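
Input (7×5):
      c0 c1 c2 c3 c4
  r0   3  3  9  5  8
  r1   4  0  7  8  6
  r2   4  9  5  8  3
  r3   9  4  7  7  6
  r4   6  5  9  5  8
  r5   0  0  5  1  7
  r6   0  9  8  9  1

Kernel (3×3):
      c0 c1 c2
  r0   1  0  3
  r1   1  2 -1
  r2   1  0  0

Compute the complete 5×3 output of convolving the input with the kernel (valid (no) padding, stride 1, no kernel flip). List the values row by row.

Output[0,0]: The receptive field on the input at this output position is [3 3 9 / 4 0 7 / 4 9 5]. Elementwise product with the kernel and sum: 3·1 + 9·3 + 4·1 + 0·2 + 7·-1 + 4·1.
Output[0,1]: The receptive field on the input at this output position is [3 9 5 / 0 7 8 / 9 5 8]. Elementwise product with the kernel and sum: 3·1 + 5·3 + 0·1 + 7·2 + 8·-1 + 9·1.

31 33 55
51 39 50
35 49 38
37 43 41
28 38 41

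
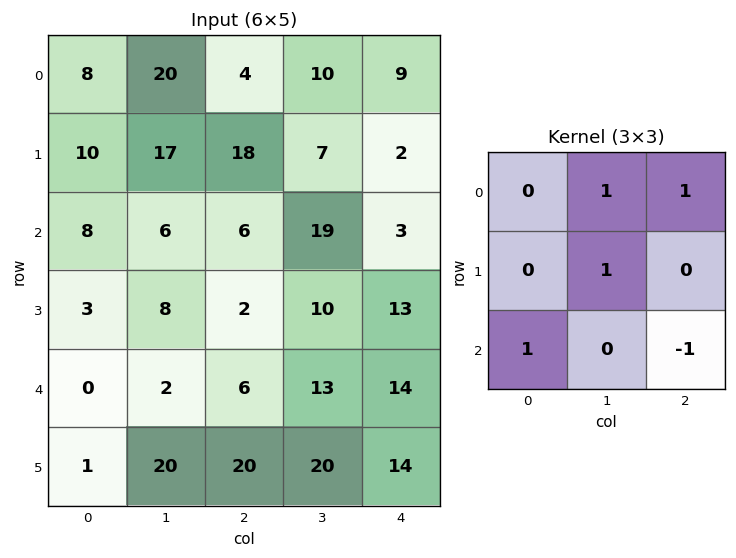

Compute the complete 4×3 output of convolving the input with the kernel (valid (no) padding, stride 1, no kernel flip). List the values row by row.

43 19 29
42 29 17
14 16 24
-7 18 42

Output[0,0]: The receptive field on the input at this output position is [8 20 4 / 10 17 18 / 8 6 6]. Elementwise product with the kernel and sum: 20·1 + 4·1 + 17·1 + 8·1 + 6·-1.
Output[0,1]: The receptive field on the input at this output position is [20 4 10 / 17 18 7 / 6 6 19]. Elementwise product with the kernel and sum: 4·1 + 10·1 + 18·1 + 6·1 + 19·-1.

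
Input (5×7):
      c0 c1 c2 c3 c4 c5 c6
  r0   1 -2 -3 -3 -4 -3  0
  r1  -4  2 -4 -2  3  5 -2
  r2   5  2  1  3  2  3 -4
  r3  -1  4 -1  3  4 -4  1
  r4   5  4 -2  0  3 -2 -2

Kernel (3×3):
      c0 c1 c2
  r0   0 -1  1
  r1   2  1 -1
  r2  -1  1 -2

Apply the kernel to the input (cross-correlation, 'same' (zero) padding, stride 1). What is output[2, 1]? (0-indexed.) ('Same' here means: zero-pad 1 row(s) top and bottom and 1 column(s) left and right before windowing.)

12

The receptive field on the zero-padded input at this output position is [-4 2 -4 / 5 2 1 / -1 4 -1]. Elementwise product with the kernel and sum: 2·-1 + -4·1 + 5·2 + 2·1 + 1·-1 + -1·-1 + 4·1 + -1·-2.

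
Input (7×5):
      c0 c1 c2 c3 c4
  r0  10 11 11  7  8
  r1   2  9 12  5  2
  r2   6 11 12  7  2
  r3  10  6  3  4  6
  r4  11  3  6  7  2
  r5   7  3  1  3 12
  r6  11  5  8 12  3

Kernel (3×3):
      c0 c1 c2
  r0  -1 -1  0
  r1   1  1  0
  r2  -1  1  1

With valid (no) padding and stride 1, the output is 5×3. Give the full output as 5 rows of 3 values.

7 7 -4
5 3 9
-3 -4 -9
-5 1 20
-2 10 -2

Output[0,0]: The receptive field on the input at this output position is [10 11 11 / 2 9 12 / 6 11 12]. Elementwise product with the kernel and sum: 10·-1 + 11·-1 + 2·1 + 9·1 + 6·-1 + 11·1 + 12·1.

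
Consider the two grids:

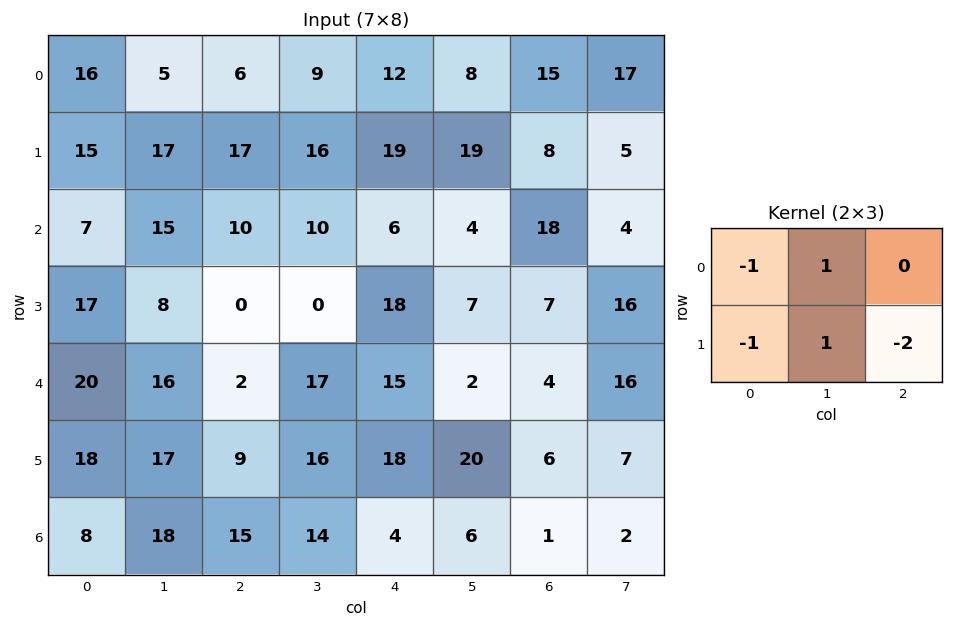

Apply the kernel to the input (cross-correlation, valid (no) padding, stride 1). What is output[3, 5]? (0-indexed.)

-30

The receptive field on the input at this output position is [7 7 16 / 2 4 16]. Elementwise product with the kernel and sum: 7·-1 + 7·1 + 2·-1 + 4·1 + 16·-2.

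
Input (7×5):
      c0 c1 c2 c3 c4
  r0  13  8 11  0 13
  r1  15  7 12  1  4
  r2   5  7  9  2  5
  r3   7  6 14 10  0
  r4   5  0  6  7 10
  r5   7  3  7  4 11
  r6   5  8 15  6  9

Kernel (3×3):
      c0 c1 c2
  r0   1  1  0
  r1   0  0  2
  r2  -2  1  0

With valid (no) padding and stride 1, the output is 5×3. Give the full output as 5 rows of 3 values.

Output[0,0]: The receptive field on the input at this output position is [13 8 11 / 15 7 12 / 5 7 9]. Elementwise product with the kernel and sum: 13·1 + 8·1 + 12·2 + 5·-2 + 7·1.

42 16 3
32 25 5
30 42 6
14 35 34
17 13 11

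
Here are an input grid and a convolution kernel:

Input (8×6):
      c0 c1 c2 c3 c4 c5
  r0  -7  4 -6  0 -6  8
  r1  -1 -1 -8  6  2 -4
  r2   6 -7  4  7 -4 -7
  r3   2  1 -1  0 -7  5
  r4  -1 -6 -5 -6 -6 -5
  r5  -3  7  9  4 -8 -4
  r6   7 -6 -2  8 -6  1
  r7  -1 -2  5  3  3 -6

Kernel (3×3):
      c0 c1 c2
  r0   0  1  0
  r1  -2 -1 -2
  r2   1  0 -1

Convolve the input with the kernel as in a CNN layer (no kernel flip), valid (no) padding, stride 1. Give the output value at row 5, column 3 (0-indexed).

-11

The receptive field on the input at this output position is [4 -8 -4 / 8 -6 1 / 3 3 -6]. Elementwise product with the kernel and sum: -8·1 + 8·-2 + -6·-1 + 1·-2 + 3·1 + -6·-1.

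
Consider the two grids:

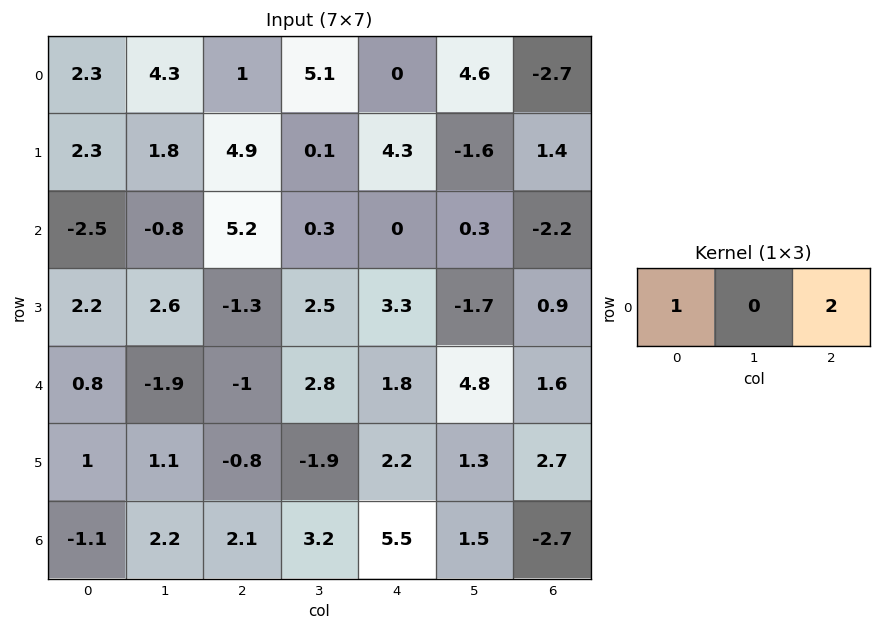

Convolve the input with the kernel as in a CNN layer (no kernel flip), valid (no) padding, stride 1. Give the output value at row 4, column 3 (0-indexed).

12.4

The receptive field on the input at this output position is [2.8 1.8 4.8]. Elementwise product with the kernel and sum: 2.8·1 + 4.8·2.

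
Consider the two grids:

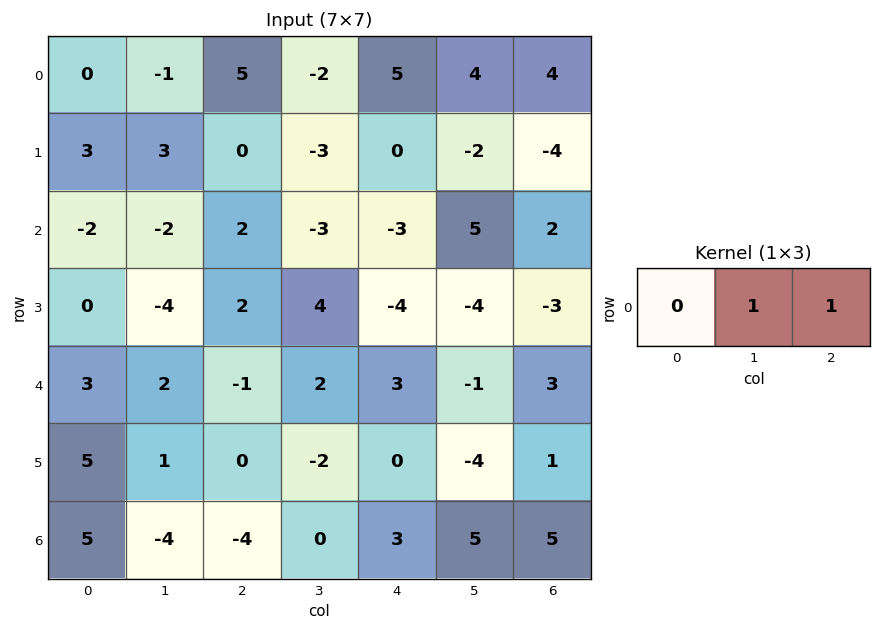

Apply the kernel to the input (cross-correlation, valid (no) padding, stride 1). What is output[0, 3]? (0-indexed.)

9

The receptive field on the input at this output position is [-2 5 4]. Elementwise product with the kernel and sum: 5·1 + 4·1.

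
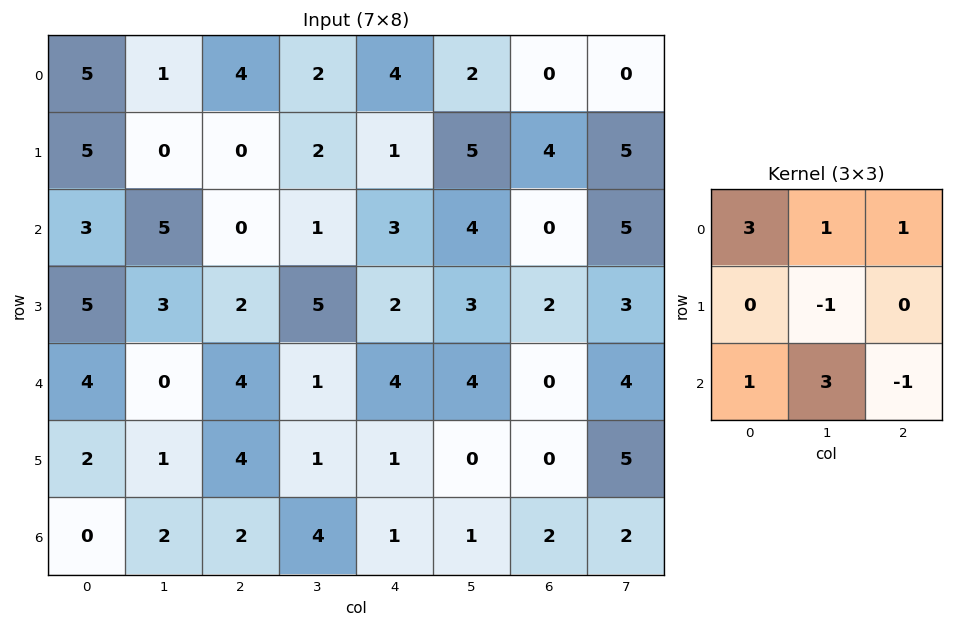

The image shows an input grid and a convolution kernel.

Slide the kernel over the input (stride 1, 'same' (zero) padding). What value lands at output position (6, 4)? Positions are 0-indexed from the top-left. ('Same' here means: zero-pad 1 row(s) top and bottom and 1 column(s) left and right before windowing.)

The receptive field on the zero-padded input at this output position is [1 1 0 / 4 1 1 / 0 0 0]. Elementwise product with the kernel and sum: 1·3 + 1·1 + 0·1 + 1·-1 + 0·1 + 0·3 + 0·-1.

3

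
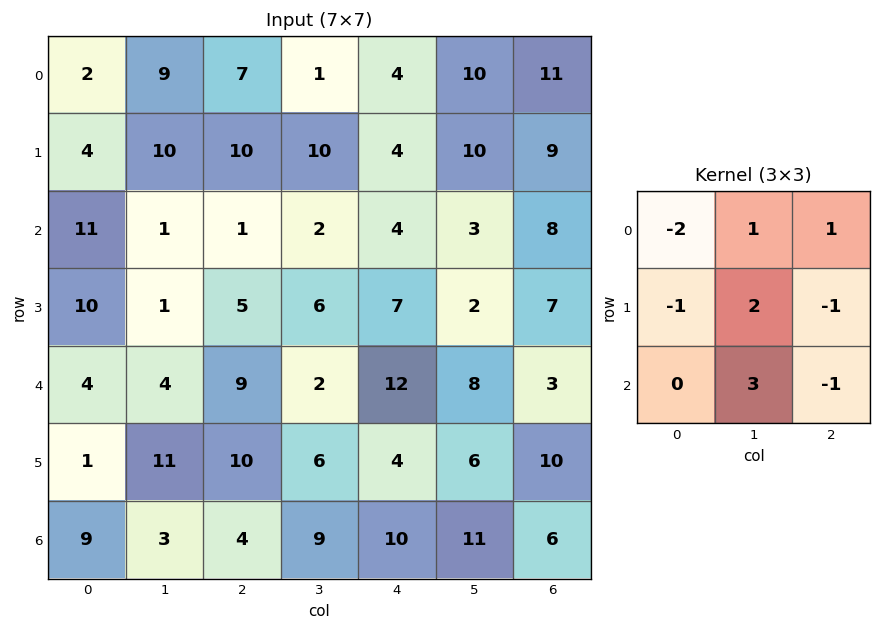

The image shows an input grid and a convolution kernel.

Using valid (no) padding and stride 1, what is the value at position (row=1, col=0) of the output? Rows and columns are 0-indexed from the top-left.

0

The receptive field on the input at this output position is [4 10 10 / 11 1 1 / 10 1 5]. Elementwise product with the kernel and sum: 4·-2 + 10·1 + 10·1 + 11·-1 + 1·2 + 1·-1 + 1·3 + 5·-1.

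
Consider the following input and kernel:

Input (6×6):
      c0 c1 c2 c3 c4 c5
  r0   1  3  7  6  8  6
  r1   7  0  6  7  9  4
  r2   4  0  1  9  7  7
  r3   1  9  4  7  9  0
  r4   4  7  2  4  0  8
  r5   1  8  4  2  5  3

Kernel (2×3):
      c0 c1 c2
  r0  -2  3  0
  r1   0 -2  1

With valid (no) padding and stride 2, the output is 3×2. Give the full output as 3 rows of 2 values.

13 -1
-22 20
1 9

Output[0,0]: The receptive field on the input at this output position is [1 3 7 / 7 0 6]. Elementwise product with the kernel and sum: 1·-2 + 3·3 + 0·-2 + 6·1.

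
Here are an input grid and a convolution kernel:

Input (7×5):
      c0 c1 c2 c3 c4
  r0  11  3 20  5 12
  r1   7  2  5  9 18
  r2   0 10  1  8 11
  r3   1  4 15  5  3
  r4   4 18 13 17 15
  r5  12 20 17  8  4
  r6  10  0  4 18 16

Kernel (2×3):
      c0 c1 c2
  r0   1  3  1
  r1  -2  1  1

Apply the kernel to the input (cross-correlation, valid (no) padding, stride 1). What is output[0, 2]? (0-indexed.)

The receptive field on the input at this output position is [20 5 12 / 5 9 18]. Elementwise product with the kernel and sum: 20·1 + 5·3 + 12·1 + 5·-2 + 9·1 + 18·1.

64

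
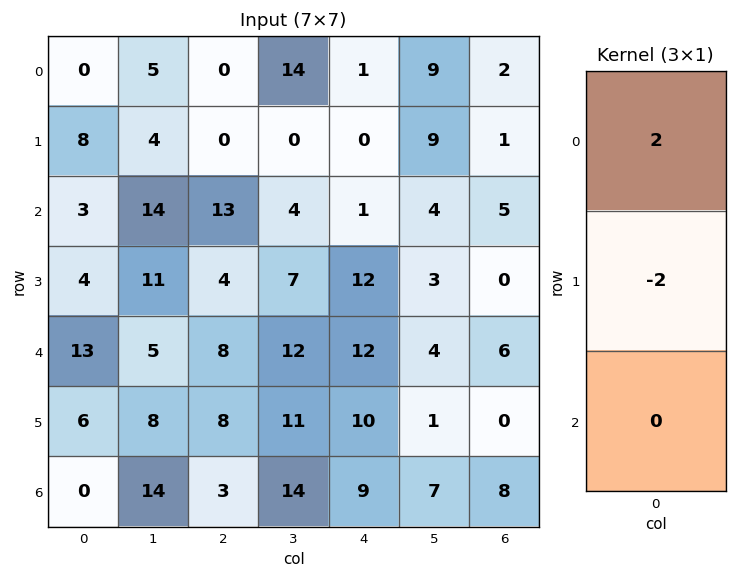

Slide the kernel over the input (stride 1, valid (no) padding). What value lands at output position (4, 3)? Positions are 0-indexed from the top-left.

2

The receptive field on the input at this output position is [12 / 11 / 14]. Elementwise product with the kernel and sum: 12·2 + 11·-2.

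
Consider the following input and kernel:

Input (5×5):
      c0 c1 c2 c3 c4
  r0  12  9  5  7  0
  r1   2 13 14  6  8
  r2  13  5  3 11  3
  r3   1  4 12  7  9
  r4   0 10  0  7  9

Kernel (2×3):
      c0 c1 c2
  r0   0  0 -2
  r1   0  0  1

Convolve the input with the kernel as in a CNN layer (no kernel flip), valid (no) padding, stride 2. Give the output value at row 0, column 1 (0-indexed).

The receptive field on the input at this output position is [5 7 0 / 14 6 8]. Elementwise product with the kernel and sum: 0·-2 + 8·1.

8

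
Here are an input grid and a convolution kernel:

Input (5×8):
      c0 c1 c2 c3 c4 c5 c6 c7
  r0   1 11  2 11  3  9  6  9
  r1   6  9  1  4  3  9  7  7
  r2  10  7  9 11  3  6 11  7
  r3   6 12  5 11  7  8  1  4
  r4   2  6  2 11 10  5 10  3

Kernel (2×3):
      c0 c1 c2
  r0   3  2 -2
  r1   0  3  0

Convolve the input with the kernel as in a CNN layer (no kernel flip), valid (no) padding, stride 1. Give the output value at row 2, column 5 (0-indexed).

29

The receptive field on the input at this output position is [6 11 7 / 8 1 4]. Elementwise product with the kernel and sum: 6·3 + 11·2 + 7·-2 + 1·3.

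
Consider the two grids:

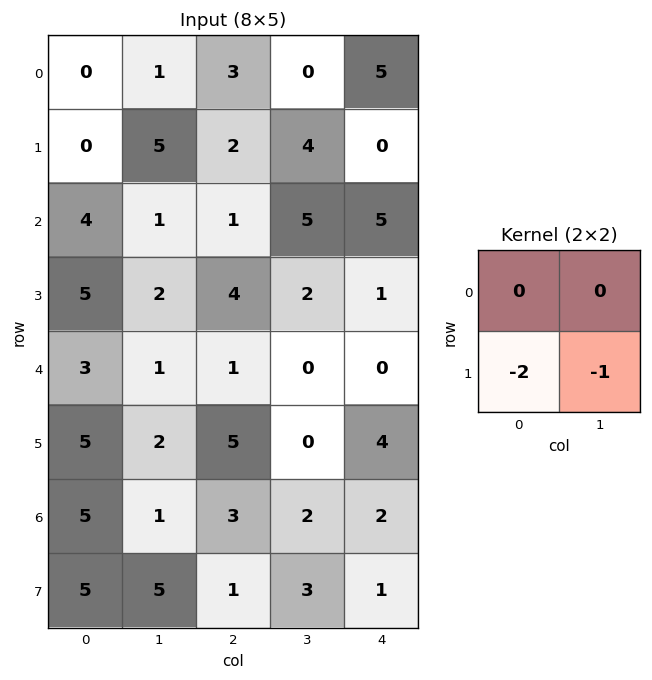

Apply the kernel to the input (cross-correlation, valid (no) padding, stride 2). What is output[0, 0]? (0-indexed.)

The receptive field on the input at this output position is [0 1 / 0 5]. Elementwise product with the kernel and sum: 0·-2 + 5·-1.

-5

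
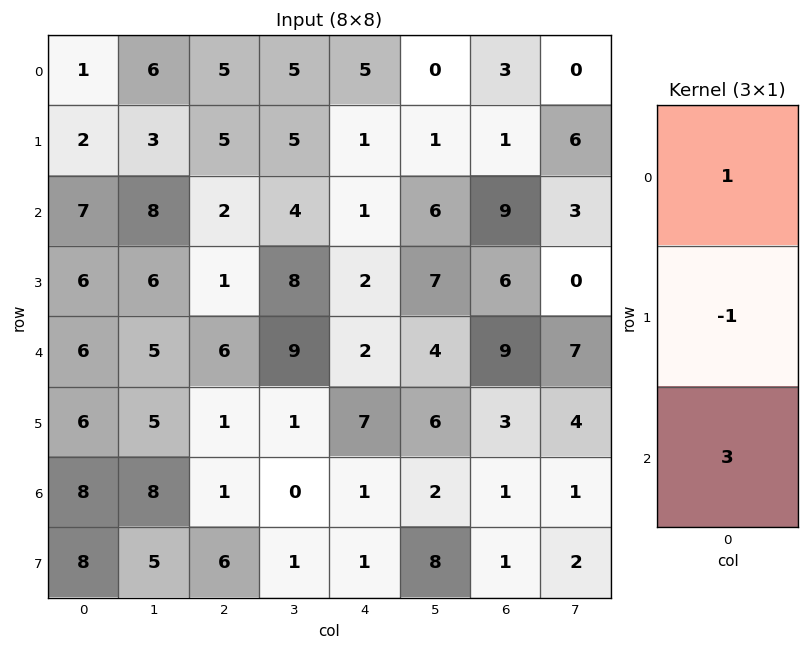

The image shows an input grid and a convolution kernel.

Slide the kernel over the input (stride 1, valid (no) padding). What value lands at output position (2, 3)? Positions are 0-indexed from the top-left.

23

The receptive field on the input at this output position is [4 / 8 / 9]. Elementwise product with the kernel and sum: 4·1 + 8·-1 + 9·3.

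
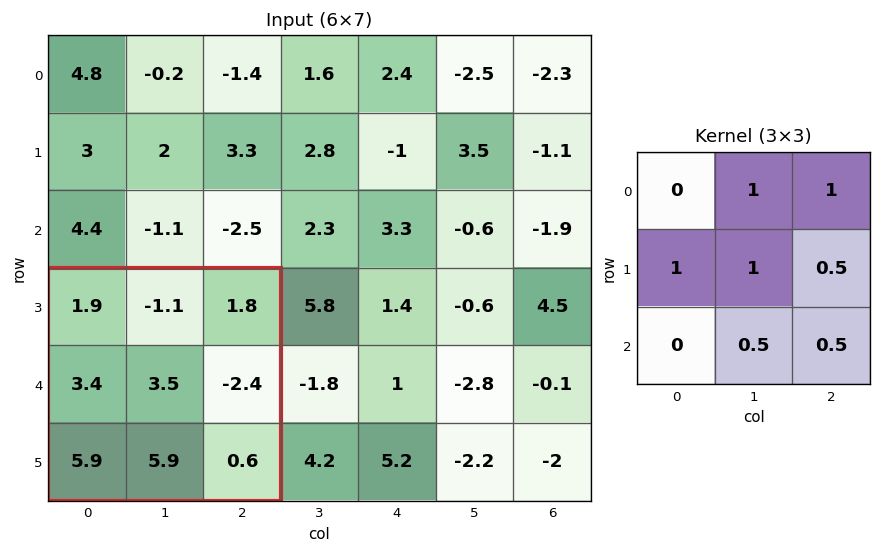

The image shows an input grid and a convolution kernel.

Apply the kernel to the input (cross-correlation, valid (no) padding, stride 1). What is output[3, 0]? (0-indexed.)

9.65

The receptive field on the input at this output position is [1.9 -1.1 1.8 / 3.4 3.5 -2.4 / 5.9 5.9 0.6]. Elementwise product with the kernel and sum: -1.1·1 + 1.8·1 + 3.4·1 + 3.5·1 + -2.4·0.5 + 5.9·0.5 + 0.6·0.5.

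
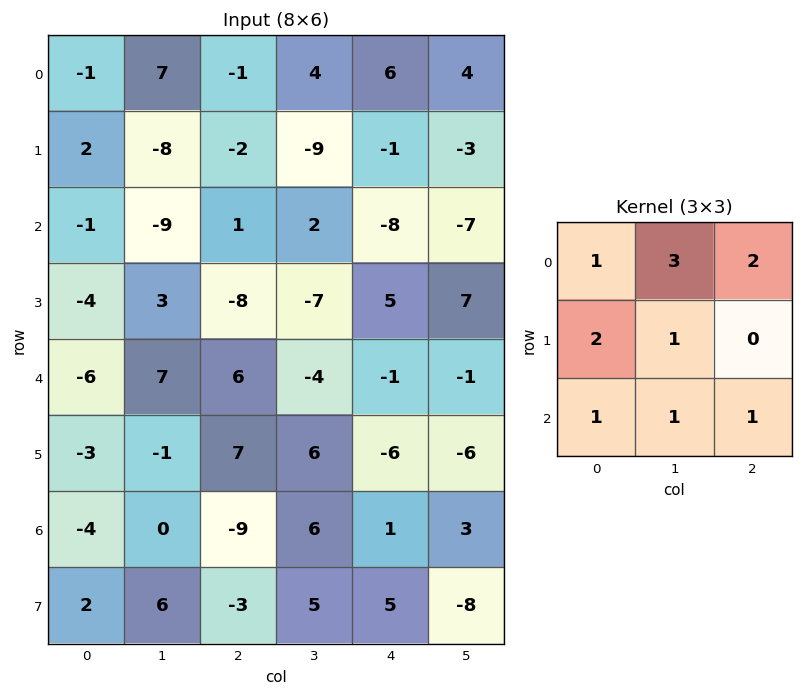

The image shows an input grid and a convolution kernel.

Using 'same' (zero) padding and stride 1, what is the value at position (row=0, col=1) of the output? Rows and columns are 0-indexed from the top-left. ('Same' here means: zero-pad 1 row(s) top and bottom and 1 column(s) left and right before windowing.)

The receptive field on the zero-padded input at this output position is [0 0 0 / -1 7 -1 / 2 -8 -2]. Elementwise product with the kernel and sum: 0·1 + 0·3 + 0·2 + -1·2 + 7·1 + 2·1 + -8·1 + -2·1.

-3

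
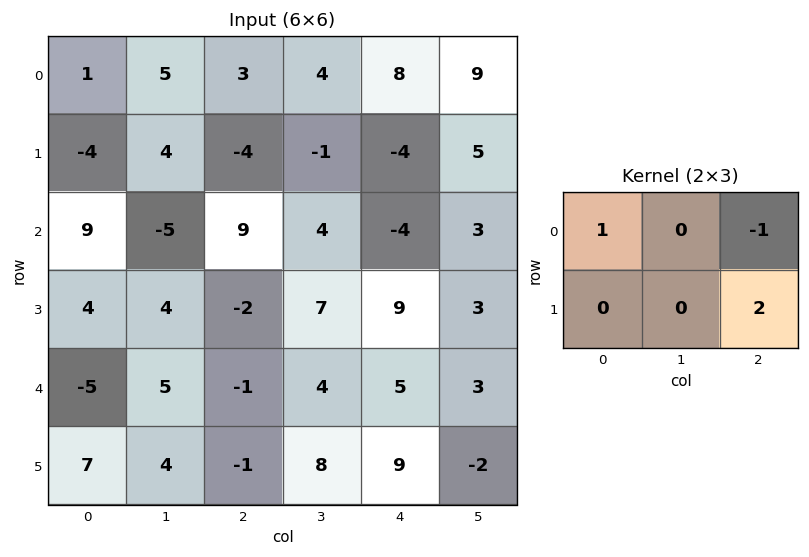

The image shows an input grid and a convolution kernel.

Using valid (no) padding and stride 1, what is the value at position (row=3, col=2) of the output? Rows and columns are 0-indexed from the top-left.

-1

The receptive field on the input at this output position is [-2 7 9 / -1 4 5]. Elementwise product with the kernel and sum: -2·1 + 9·-1 + 5·2.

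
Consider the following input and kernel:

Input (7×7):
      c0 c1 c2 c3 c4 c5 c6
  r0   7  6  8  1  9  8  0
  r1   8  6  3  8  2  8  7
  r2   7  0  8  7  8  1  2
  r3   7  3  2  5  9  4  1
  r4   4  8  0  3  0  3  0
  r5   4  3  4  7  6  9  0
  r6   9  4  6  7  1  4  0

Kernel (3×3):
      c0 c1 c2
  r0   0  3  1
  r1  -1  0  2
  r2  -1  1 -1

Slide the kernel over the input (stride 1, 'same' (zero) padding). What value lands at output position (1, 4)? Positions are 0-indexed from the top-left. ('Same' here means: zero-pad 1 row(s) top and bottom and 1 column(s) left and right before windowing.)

43

The receptive field on the zero-padded input at this output position is [1 9 8 / 8 2 8 / 7 8 1]. Elementwise product with the kernel and sum: 9·3 + 8·1 + 8·-1 + 8·2 + 7·-1 + 8·1 + 1·-1.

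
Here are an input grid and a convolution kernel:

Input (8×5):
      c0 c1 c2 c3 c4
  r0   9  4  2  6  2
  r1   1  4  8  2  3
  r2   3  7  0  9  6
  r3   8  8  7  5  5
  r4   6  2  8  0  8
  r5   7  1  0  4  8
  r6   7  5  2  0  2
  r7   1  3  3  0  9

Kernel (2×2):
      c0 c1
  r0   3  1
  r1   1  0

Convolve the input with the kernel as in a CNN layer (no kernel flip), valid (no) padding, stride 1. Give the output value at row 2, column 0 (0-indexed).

24

The receptive field on the input at this output position is [3 7 / 8 8]. Elementwise product with the kernel and sum: 3·3 + 7·1 + 8·1.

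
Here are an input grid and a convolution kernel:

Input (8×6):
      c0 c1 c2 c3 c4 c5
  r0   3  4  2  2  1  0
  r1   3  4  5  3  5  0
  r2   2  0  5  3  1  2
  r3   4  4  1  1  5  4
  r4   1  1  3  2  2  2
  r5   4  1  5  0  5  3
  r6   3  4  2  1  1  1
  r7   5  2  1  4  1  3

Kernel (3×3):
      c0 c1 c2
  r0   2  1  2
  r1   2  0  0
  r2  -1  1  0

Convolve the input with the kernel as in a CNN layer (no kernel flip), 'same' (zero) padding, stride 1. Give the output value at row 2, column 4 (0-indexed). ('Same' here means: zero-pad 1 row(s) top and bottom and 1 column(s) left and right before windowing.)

21

The receptive field on the zero-padded input at this output position is [3 5 0 / 3 1 2 / 1 5 4]. Elementwise product with the kernel and sum: 3·2 + 5·1 + 0·2 + 3·2 + 1·-1 + 5·1.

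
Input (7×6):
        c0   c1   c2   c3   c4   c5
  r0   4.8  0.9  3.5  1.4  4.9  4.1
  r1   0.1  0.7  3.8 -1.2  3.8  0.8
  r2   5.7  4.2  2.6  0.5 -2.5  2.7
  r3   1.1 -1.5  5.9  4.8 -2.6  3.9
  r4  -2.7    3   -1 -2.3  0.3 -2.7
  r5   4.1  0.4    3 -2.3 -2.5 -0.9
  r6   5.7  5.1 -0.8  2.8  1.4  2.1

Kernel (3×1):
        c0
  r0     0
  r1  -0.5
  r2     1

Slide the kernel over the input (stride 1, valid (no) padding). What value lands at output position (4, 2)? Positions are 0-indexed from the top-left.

The receptive field on the input at this output position is [-1 / 3 / -0.8]. Elementwise product with the kernel and sum: 3·-0.5 + -0.8·1.

-2.3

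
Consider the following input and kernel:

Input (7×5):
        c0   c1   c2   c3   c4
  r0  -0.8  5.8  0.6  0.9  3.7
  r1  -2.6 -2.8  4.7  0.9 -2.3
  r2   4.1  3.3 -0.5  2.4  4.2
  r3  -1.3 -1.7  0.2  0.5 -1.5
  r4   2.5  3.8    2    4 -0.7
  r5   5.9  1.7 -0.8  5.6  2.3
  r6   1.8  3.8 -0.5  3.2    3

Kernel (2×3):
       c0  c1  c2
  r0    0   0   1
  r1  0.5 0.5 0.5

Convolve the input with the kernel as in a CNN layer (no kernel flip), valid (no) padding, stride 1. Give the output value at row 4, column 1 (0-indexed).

The receptive field on the input at this output position is [3.8 2 4 / 1.7 -0.8 5.6]. Elementwise product with the kernel and sum: 4·1 + 1.7·0.5 + -0.8·0.5 + 5.6·0.5.

7.25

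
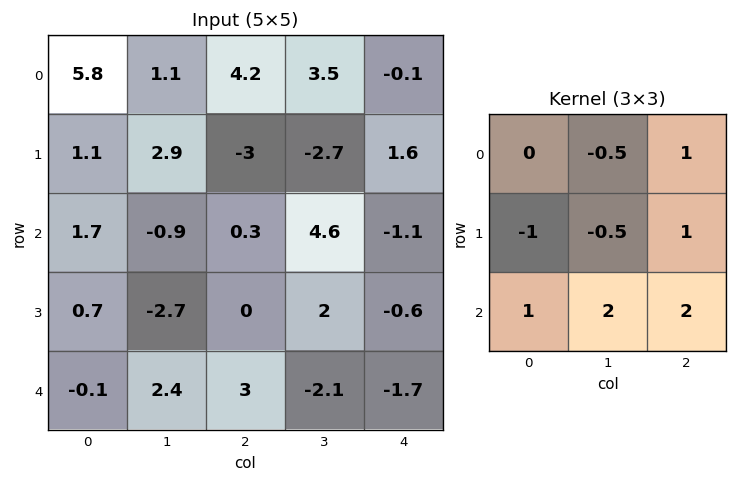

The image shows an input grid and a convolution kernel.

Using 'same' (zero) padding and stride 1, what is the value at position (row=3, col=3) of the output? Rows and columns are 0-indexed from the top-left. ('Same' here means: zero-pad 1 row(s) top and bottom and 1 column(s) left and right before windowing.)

The receptive field on the zero-padded input at this output position is [0.3 4.6 -1.1 / 0 2 -0.6 / 3 -2.1 -1.7]. Elementwise product with the kernel and sum: 4.6·-0.5 + -1.1·1 + 0·-1 + 2·-0.5 + -0.6·1 + 3·1 + -2.1·2 + -1.7·2.

-9.6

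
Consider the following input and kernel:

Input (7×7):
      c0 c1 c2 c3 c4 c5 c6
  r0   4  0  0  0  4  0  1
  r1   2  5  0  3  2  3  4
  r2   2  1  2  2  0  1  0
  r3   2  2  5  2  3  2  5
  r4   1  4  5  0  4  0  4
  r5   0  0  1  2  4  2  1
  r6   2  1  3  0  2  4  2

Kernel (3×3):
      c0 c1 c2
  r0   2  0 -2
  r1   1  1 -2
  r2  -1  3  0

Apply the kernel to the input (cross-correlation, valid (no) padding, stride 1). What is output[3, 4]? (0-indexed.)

-6

The receptive field on the input at this output position is [3 2 5 / 4 0 4 / 4 2 1]. Elementwise product with the kernel and sum: 3·2 + 5·-2 + 4·1 + 0·1 + 4·-2 + 4·-1 + 2·3.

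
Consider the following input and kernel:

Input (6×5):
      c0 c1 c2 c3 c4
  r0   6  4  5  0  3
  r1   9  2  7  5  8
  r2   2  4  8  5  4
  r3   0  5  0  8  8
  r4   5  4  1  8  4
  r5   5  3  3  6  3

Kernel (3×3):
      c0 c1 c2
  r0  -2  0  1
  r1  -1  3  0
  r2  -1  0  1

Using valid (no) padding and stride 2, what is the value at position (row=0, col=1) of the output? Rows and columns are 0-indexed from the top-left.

The receptive field on the input at this output position is [5 0 3 / 7 5 8 / 8 5 4]. Elementwise product with the kernel and sum: 5·-2 + 3·1 + 7·-1 + 5·3 + 8·-1 + 4·1.

-3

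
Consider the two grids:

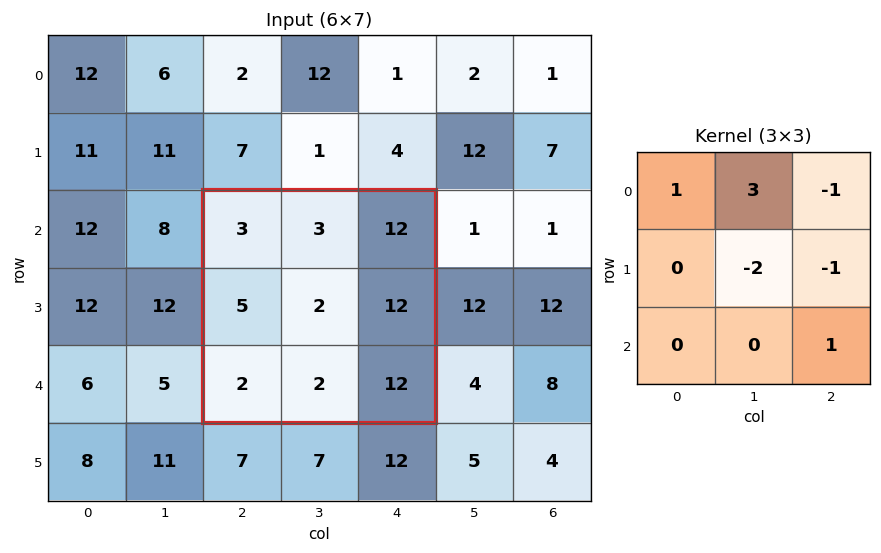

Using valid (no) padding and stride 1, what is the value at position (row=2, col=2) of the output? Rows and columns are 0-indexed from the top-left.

-4

The receptive field on the input at this output position is [3 3 12 / 5 2 12 / 2 2 12]. Elementwise product with the kernel and sum: 3·1 + 3·3 + 12·-1 + 2·-2 + 12·-1 + 12·1.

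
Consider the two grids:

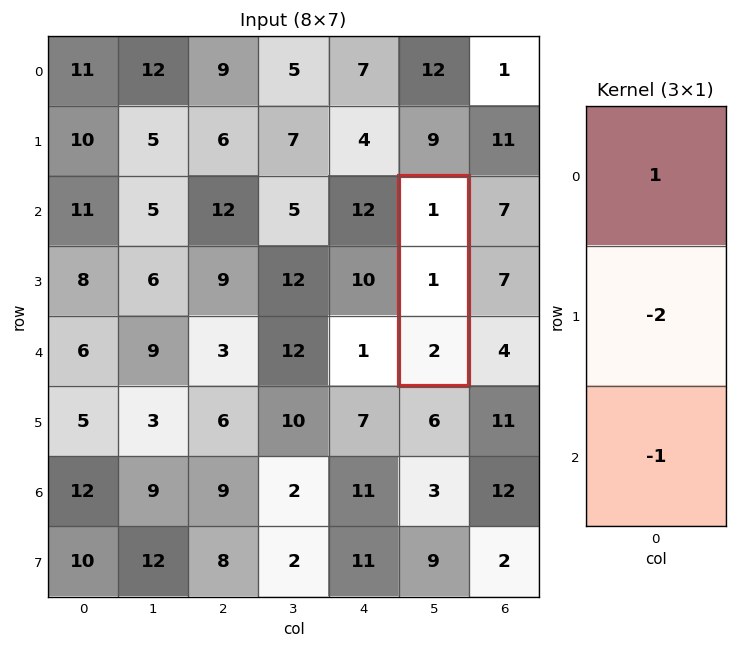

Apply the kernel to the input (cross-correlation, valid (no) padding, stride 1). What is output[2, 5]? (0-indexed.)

The receptive field on the input at this output position is [1 / 1 / 2]. Elementwise product with the kernel and sum: 1·1 + 1·-2 + 2·-1.

-3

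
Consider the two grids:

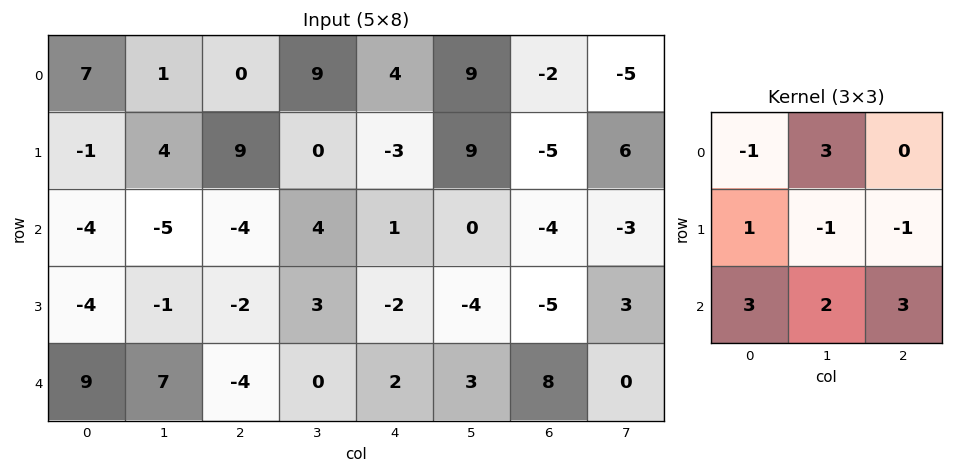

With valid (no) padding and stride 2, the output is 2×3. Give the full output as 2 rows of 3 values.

-52 38 7
17 7 42

Output[0,0]: The receptive field on the input at this output position is [7 1 0 / -1 4 9 / -4 -5 -4]. Elementwise product with the kernel and sum: 7·-1 + 1·3 + -1·1 + 4·-1 + 9·-1 + -4·3 + -5·2 + -4·3.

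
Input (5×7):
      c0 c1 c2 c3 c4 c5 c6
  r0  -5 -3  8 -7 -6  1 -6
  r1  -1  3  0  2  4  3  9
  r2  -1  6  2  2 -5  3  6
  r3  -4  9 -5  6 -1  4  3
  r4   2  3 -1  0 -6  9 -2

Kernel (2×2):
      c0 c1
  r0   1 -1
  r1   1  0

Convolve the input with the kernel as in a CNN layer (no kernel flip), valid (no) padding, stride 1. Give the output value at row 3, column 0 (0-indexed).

The receptive field on the input at this output position is [-4 9 / 2 3]. Elementwise product with the kernel and sum: -4·1 + 9·-1 + 2·1.

-11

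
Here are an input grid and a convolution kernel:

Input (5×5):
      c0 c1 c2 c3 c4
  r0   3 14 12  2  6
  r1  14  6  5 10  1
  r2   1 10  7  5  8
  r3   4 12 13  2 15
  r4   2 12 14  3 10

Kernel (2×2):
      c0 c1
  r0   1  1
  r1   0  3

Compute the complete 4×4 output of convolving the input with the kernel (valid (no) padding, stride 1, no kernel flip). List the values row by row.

Output[0,0]: The receptive field on the input at this output position is [3 14 / 14 6]. Elementwise product with the kernel and sum: 3·1 + 14·1 + 6·3.

35 41 44 11
50 32 30 35
47 56 18 58
52 67 24 47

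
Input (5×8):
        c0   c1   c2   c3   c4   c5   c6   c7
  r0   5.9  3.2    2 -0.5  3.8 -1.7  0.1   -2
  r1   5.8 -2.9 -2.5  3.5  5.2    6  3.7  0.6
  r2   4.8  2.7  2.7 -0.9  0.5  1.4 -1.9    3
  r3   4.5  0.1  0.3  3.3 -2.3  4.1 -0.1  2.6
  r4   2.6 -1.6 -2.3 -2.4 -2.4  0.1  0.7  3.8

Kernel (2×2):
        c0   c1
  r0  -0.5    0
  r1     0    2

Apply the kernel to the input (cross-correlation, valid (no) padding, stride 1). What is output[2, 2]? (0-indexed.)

The receptive field on the input at this output position is [2.7 -0.9 / 0.3 3.3]. Elementwise product with the kernel and sum: 2.7·-0.5 + 3.3·2.

5.25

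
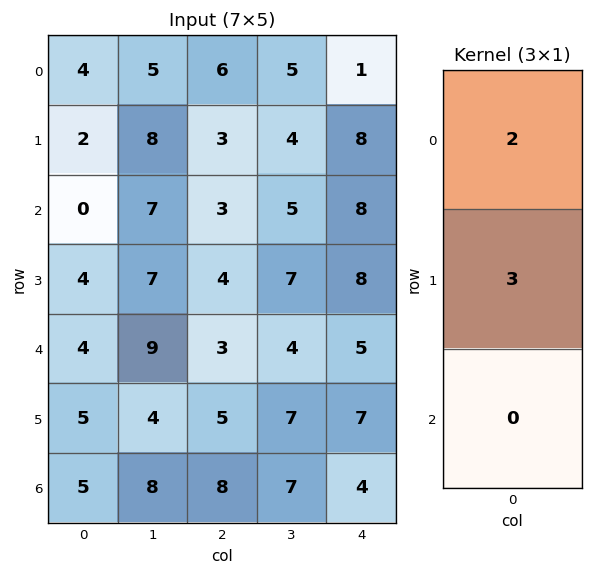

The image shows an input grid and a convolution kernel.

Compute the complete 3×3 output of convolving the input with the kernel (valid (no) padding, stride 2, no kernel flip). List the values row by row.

14 21 26
12 18 40
23 21 31

Output[0,0]: The receptive field on the input at this output position is [4 / 2 / 0]. Elementwise product with the kernel and sum: 4·2 + 2·3.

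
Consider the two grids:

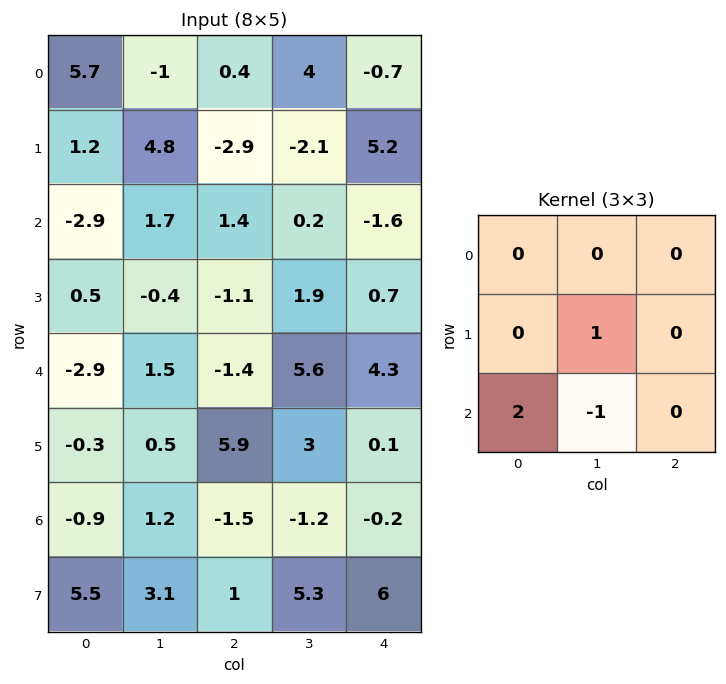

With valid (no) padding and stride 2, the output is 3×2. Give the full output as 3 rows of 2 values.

Output[0,0]: The receptive field on the input at this output position is [5.7 -1 0.4 / 1.2 4.8 -2.9 / -2.9 1.7 1.4]. Elementwise product with the kernel and sum: 4.8·1 + -2.9·2 + 1.7·-1.

-2.7 0.5
-7.7 -6.5
-2.5 1.2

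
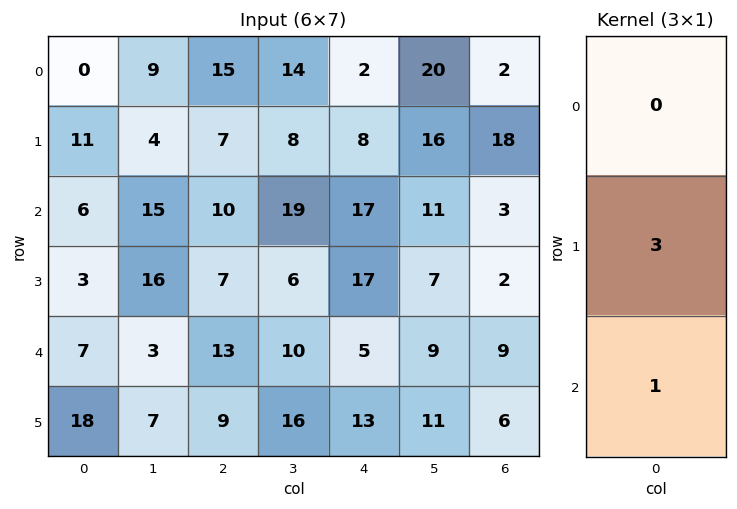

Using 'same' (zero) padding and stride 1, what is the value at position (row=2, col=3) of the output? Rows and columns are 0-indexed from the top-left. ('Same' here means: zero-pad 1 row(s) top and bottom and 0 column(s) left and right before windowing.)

The receptive field on the zero-padded input at this output position is [8 / 19 / 6]. Elementwise product with the kernel and sum: 19·3 + 6·1.

63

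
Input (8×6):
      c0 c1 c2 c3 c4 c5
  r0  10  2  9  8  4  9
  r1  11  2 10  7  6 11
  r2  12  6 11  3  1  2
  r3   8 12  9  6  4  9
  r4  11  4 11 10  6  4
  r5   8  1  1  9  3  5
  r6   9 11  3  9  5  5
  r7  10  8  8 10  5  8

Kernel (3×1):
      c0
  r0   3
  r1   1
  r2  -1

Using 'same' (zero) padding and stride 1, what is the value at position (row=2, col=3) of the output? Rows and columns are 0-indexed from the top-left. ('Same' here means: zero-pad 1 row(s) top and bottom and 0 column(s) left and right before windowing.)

The receptive field on the zero-padded input at this output position is [7 / 3 / 6]. Elementwise product with the kernel and sum: 7·3 + 3·1 + 6·-1.

18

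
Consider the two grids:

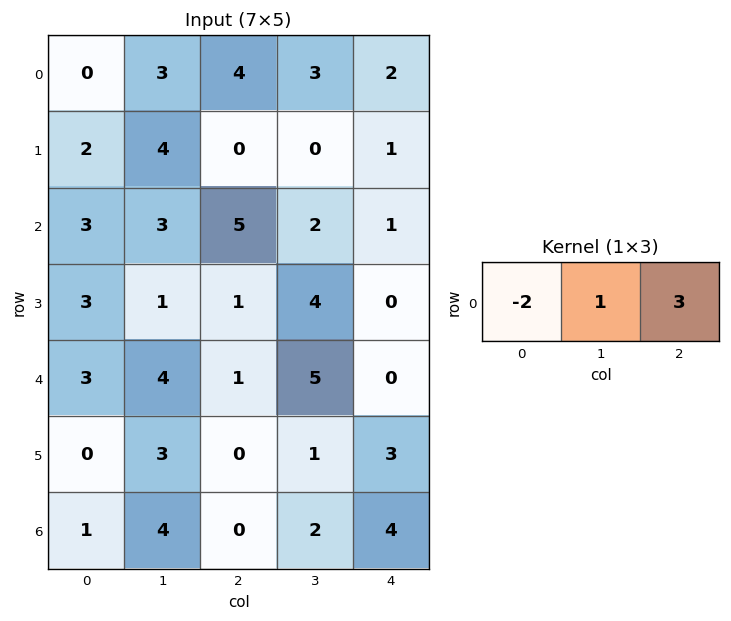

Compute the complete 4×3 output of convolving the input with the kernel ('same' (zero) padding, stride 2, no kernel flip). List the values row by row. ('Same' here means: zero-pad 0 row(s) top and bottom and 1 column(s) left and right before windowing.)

Output[0,0]: The receptive field on the zero-padded input at this output position is [0 0 3]. Elementwise product with the kernel and sum: 0·-2 + 0·1 + 3·3.

9 7 -4
12 5 -3
15 8 -10
13 -2 0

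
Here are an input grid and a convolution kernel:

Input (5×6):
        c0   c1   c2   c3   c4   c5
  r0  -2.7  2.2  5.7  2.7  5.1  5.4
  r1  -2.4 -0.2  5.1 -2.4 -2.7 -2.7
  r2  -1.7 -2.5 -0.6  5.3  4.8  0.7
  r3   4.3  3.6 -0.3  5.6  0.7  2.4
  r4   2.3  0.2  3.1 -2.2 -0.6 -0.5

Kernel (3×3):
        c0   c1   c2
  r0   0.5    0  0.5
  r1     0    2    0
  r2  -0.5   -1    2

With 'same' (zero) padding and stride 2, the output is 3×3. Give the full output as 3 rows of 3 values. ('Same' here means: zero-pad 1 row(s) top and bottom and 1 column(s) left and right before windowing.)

-3.4 1.6 8.7
-0.6 7.2 8.35
6.4 10.8 2.8

Output[0,0]: The receptive field on the zero-padded input at this output position is [0 0 0 / 0 -2.7 2.2 / 0 -2.4 -0.2]. Elementwise product with the kernel and sum: 0·0.5 + 0·0.5 + -2.7·2 + 0·-0.5 + -2.4·-1 + -0.2·2.
Output[0,1]: The receptive field on the zero-padded input at this output position is [0 0 0 / 2.2 5.7 2.7 / -0.2 5.1 -2.4]. Elementwise product with the kernel and sum: 0·0.5 + 0·0.5 + 5.7·2 + -0.2·-0.5 + 5.1·-1 + -2.4·2.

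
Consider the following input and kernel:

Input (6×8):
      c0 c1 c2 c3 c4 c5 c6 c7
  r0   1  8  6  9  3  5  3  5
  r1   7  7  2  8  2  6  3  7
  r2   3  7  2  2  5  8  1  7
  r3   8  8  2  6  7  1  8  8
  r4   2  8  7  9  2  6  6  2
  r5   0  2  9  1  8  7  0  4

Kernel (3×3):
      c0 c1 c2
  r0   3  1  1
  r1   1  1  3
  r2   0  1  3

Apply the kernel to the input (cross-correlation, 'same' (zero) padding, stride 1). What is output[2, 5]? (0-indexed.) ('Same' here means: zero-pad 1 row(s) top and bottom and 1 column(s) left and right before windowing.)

The receptive field on the zero-padded input at this output position is [2 6 3 / 5 8 1 / 7 1 8]. Elementwise product with the kernel and sum: 2·3 + 6·1 + 3·1 + 5·1 + 8·1 + 1·3 + 1·1 + 8·3.

56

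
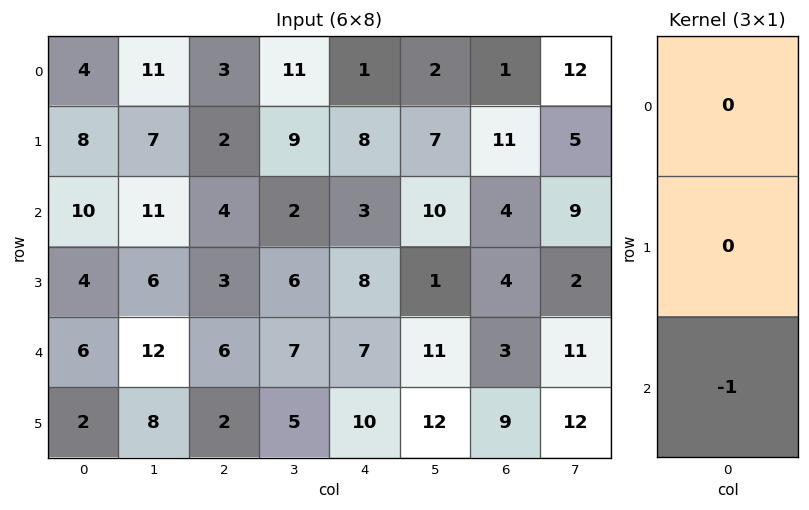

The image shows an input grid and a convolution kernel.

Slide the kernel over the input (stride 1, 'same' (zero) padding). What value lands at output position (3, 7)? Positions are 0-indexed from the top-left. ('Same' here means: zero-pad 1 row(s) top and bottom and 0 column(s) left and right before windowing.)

The receptive field on the zero-padded input at this output position is [9 / 2 / 11]. Elementwise product with the kernel and sum: 11·-1.

-11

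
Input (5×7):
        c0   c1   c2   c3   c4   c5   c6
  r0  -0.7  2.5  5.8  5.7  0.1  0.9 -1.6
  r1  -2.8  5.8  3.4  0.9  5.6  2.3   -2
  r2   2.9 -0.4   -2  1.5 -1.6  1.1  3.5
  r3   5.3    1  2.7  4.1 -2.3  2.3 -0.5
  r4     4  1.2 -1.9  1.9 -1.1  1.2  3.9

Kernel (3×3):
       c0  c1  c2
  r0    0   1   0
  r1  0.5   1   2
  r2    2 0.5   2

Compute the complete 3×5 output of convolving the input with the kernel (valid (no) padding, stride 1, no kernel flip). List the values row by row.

15.3 15.1 13.05 15.15 6.35
19.35 15.75 1.05 18.6 5.15
13.45 14.65 -2.7 8.4 7.45

Output[0,0]: The receptive field on the input at this output position is [-0.7 2.5 5.8 / -2.8 5.8 3.4 / 2.9 -0.4 -2]. Elementwise product with the kernel and sum: 2.5·1 + -2.8·0.5 + 5.8·1 + 3.4·2 + 2.9·2 + -0.4·0.5 + -2·2.
Output[0,1]: The receptive field on the input at this output position is [2.5 5.8 5.7 / 5.8 3.4 0.9 / -0.4 -2 1.5]. Elementwise product with the kernel and sum: 5.8·1 + 5.8·0.5 + 3.4·1 + 0.9·2 + -0.4·2 + -2·0.5 + 1.5·2.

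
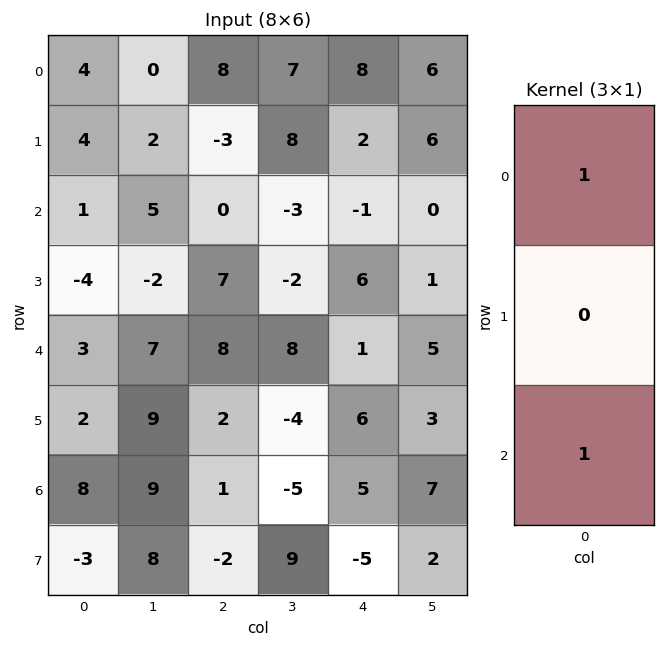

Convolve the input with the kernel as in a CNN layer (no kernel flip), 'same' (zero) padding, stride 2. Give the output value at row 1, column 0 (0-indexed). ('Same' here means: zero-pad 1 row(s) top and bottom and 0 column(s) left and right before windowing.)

The receptive field on the zero-padded input at this output position is [4 / 1 / -4]. Elementwise product with the kernel and sum: 4·1 + -4·1.

0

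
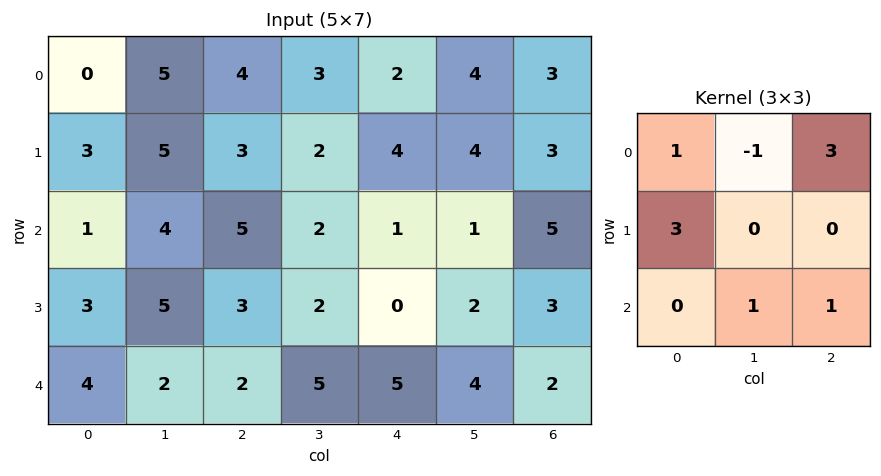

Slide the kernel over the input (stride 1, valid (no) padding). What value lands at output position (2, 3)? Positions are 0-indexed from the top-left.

19

The receptive field on the input at this output position is [2 1 1 / 2 0 2 / 5 5 4]. Elementwise product with the kernel and sum: 2·1 + 1·-1 + 1·3 + 2·3 + 5·1 + 4·1.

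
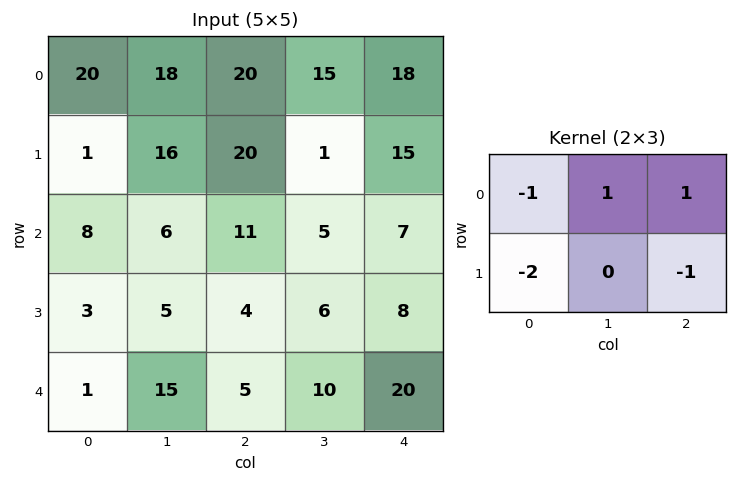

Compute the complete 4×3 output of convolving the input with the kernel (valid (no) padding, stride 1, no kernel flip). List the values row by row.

Output[0,0]: The receptive field on the input at this output position is [20 18 20 / 1 16 20]. Elementwise product with the kernel and sum: 20·-1 + 18·1 + 20·1 + 1·-2 + 20·-1.
Output[0,1]: The receptive field on the input at this output position is [18 20 15 / 16 20 1]. Elementwise product with the kernel and sum: 18·-1 + 20·1 + 15·1 + 16·-2 + 1·-1.

-4 -16 -42
8 -12 -33
-1 -6 -15
-1 -35 -20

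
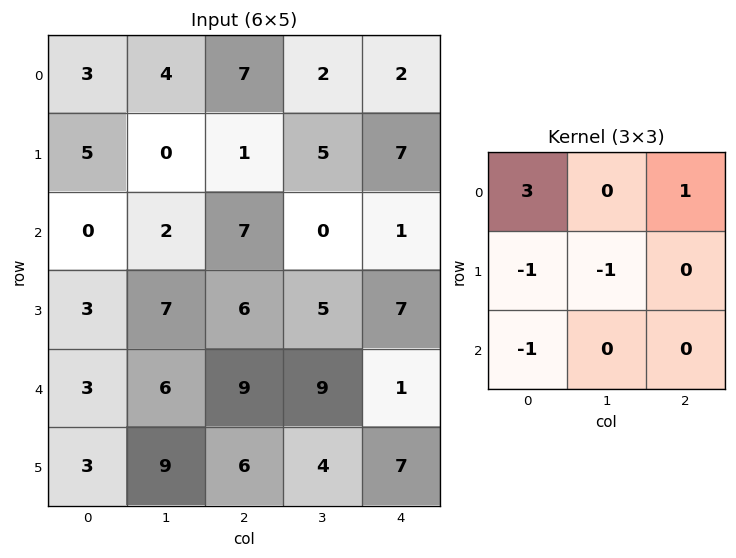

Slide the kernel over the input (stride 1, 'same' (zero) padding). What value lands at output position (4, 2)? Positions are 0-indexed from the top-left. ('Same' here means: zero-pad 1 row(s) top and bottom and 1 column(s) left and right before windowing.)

The receptive field on the zero-padded input at this output position is [7 6 5 / 6 9 9 / 9 6 4]. Elementwise product with the kernel and sum: 7·3 + 5·1 + 6·-1 + 9·-1 + 9·-1.

2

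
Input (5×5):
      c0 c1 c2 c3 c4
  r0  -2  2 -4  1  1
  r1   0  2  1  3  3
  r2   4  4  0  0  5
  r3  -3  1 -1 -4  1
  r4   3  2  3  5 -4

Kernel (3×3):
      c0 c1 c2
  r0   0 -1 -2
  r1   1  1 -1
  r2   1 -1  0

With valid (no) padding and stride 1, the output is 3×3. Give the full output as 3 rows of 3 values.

Output[0,0]: The receptive field on the input at this output position is [-2 2 -4 / 0 2 1 / 4 4 0]. Elementwise product with the kernel and sum: 2·-1 + -4·-2 + 0·1 + 2·1 + 1·-1 + 4·1 + 4·-1.

7 6 -2
0 -1 -11
-4 3 -18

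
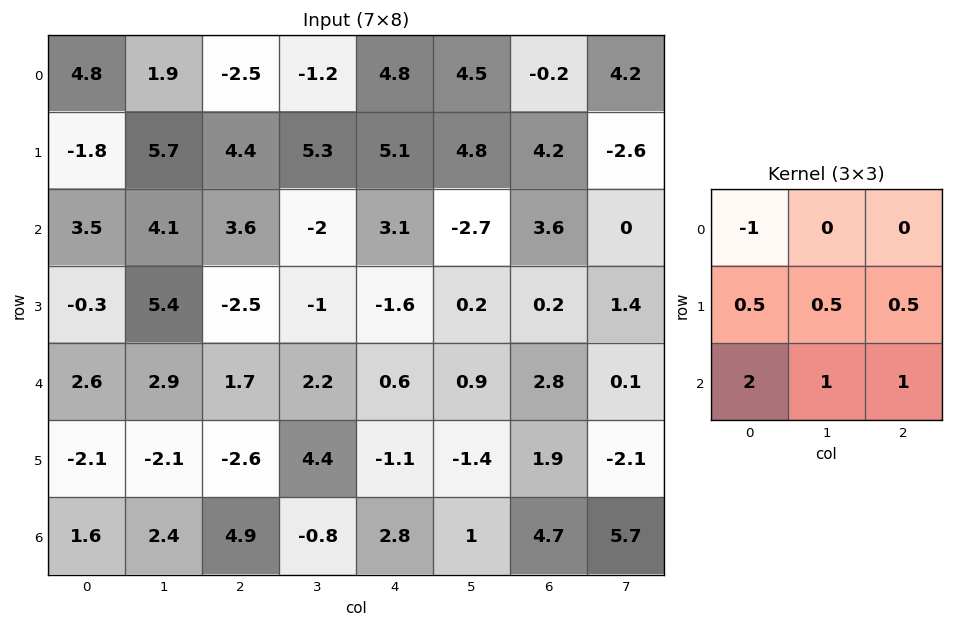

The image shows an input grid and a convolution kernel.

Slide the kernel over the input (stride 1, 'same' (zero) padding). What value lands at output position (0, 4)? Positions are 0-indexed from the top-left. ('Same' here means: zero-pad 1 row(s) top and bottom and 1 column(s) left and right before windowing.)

24.55

The receptive field on the zero-padded input at this output position is [0 0 0 / -1.2 4.8 4.5 / 5.3 5.1 4.8]. Elementwise product with the kernel and sum: 0·-1 + -1.2·0.5 + 4.8·0.5 + 4.5·0.5 + 5.3·2 + 5.1·1 + 4.8·1.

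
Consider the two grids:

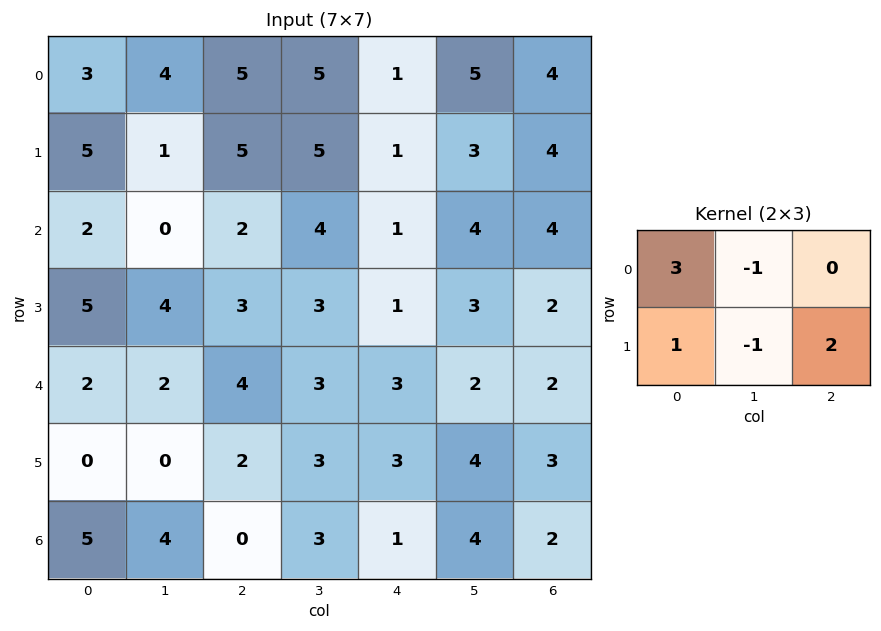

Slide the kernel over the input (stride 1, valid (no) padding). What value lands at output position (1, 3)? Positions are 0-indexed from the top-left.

25

The receptive field on the input at this output position is [5 1 3 / 4 1 4]. Elementwise product with the kernel and sum: 5·3 + 1·-1 + 4·1 + 1·-1 + 4·2.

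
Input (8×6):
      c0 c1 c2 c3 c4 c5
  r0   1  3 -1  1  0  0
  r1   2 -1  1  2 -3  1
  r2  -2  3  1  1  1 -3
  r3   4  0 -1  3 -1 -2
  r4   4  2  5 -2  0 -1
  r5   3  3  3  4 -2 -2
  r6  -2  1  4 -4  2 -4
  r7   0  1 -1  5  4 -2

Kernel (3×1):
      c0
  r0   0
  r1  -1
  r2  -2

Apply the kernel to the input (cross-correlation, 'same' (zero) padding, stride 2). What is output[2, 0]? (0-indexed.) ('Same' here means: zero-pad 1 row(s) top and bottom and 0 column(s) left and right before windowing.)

-10

The receptive field on the zero-padded input at this output position is [4 / 4 / 3]. Elementwise product with the kernel and sum: 4·-1 + 3·-2.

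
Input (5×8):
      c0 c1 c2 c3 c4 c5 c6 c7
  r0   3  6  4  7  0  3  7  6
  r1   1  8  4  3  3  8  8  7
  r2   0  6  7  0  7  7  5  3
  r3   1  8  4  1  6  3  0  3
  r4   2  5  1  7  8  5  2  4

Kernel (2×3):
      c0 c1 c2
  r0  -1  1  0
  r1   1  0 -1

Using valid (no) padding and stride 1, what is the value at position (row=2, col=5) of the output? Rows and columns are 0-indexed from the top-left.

-2

The receptive field on the input at this output position is [7 5 3 / 3 0 3]. Elementwise product with the kernel and sum: 7·-1 + 5·1 + 3·1 + 3·-1.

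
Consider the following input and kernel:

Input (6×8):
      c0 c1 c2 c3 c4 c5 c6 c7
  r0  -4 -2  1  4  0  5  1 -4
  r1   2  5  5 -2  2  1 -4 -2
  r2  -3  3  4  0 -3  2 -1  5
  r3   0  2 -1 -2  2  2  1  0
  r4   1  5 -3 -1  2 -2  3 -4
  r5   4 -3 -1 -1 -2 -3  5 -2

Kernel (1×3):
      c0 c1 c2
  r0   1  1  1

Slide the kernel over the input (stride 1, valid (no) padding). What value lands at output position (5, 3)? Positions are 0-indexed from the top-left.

-6

The receptive field on the input at this output position is [-1 -2 -3]. Elementwise product with the kernel and sum: -1·1 + -2·1 + -3·1.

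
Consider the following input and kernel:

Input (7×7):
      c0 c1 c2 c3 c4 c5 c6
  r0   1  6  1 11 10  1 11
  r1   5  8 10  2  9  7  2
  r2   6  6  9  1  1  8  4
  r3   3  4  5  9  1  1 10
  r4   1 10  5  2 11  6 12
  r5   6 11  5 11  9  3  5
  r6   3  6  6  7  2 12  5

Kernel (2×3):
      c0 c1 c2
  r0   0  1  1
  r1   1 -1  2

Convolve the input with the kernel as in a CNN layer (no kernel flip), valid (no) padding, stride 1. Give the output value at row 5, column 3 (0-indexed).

41

The receptive field on the input at this output position is [11 9 3 / 7 2 12]. Elementwise product with the kernel and sum: 9·1 + 3·1 + 7·1 + 2·-1 + 12·2.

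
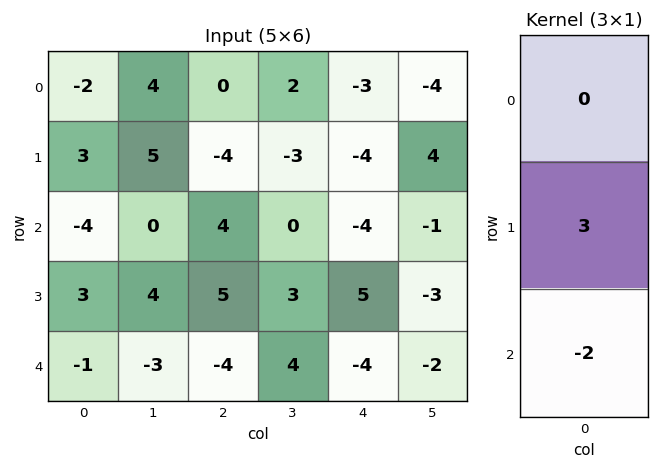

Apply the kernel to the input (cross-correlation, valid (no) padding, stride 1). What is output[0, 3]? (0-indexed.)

-9

The receptive field on the input at this output position is [2 / -3 / 0]. Elementwise product with the kernel and sum: -3·3 + 0·-2.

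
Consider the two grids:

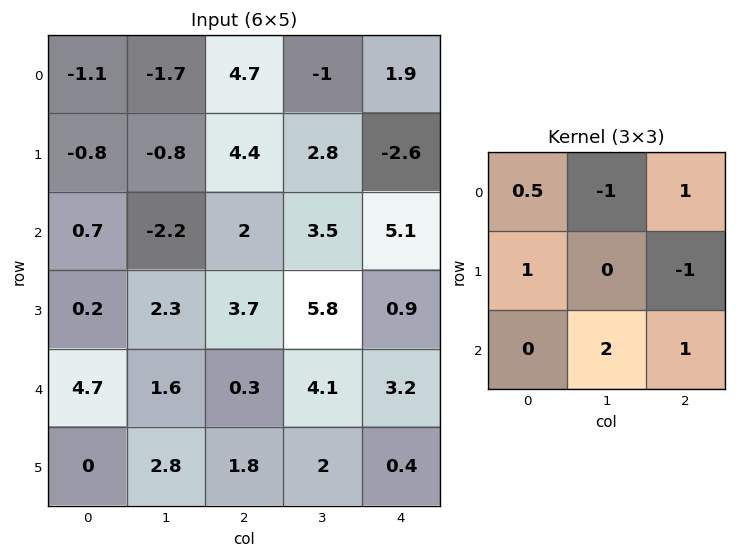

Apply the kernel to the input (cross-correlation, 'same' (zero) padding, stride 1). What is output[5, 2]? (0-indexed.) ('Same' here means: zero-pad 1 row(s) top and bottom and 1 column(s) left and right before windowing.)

5.4

The receptive field on the zero-padded input at this output position is [1.6 0.3 4.1 / 2.8 1.8 2 / 0 0 0]. Elementwise product with the kernel and sum: 1.6·0.5 + 0.3·-1 + 4.1·1 + 2.8·1 + 2·-1 + 0·2 + 0·1.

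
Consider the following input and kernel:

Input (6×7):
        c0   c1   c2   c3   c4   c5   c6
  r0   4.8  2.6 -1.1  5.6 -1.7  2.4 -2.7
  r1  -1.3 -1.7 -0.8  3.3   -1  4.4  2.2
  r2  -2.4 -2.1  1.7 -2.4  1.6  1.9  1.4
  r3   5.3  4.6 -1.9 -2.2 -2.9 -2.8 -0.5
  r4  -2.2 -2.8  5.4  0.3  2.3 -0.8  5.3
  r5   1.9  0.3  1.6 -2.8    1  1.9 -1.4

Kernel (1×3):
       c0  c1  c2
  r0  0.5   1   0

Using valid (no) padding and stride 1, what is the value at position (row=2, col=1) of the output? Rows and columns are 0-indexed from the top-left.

The receptive field on the input at this output position is [-2.1 1.7 -2.4]. Elementwise product with the kernel and sum: -2.1·0.5 + 1.7·1.

0.65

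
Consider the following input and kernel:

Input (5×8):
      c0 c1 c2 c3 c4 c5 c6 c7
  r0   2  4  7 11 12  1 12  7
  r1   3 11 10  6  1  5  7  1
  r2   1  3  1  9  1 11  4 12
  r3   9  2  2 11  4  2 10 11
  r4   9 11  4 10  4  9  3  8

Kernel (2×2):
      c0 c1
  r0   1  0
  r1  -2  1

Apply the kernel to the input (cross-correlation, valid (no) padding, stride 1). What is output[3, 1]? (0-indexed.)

The receptive field on the input at this output position is [2 2 / 11 4]. Elementwise product with the kernel and sum: 2·1 + 11·-2 + 4·1.

-16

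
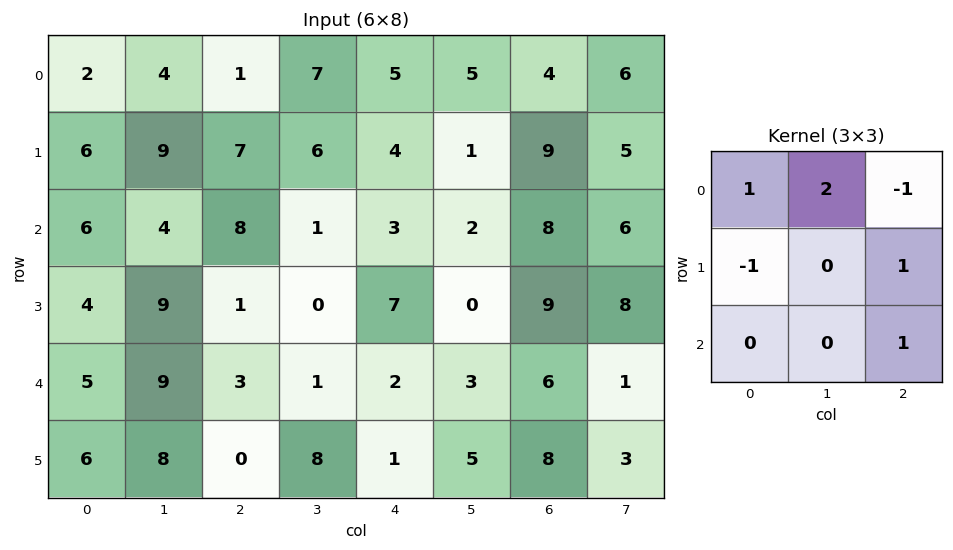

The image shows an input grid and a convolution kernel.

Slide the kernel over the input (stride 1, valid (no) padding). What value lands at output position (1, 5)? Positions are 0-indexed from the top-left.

26

The receptive field on the input at this output position is [1 9 5 / 2 8 6 / 0 9 8]. Elementwise product with the kernel and sum: 1·1 + 9·2 + 5·-1 + 2·-1 + 6·1 + 8·1.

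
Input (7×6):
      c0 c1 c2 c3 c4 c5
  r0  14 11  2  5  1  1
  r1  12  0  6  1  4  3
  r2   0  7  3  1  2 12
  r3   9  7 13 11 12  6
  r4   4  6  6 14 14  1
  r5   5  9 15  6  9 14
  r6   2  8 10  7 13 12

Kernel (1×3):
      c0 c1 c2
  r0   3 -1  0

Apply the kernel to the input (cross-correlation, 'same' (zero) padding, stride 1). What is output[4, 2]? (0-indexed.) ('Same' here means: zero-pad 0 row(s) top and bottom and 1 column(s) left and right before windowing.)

12

The receptive field on the zero-padded input at this output position is [6 6 14]. Elementwise product with the kernel and sum: 6·3 + 6·-1.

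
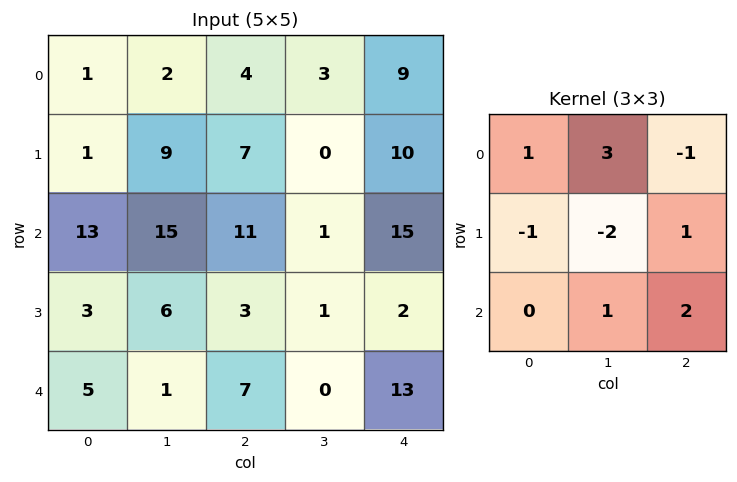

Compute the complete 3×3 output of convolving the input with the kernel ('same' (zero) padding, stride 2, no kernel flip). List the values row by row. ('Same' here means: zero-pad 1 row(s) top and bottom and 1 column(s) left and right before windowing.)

Output[0,0]: The receptive field on the zero-padded input at this output position is [0 0 0 / 0 1 2 / 0 1 9]. Elementwise product with the kernel and sum: 0·1 + 0·3 + 0·-1 + 0·-1 + 1·-2 + 2·1 + 1·1 + 9·2.

19 0 -11
-2 -1 1
-6 -1 -19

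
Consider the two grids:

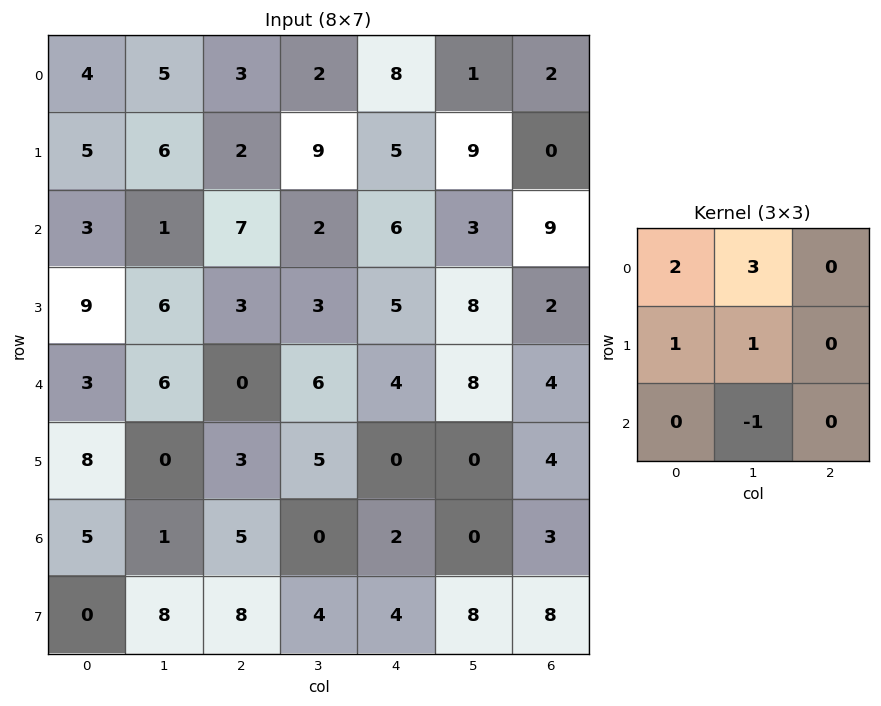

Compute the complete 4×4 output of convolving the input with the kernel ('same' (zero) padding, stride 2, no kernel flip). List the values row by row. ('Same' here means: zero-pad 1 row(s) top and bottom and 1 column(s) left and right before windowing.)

Output[0,0]: The receptive field on the zero-padded input at this output position is [0 0 0 / 0 4 5 / 0 5 6]. Elementwise product with the kernel and sum: 0·2 + 0·3 + 0·1 + 4·1 + 5·-1.

-1 6 5 3
9 23 36 28
22 24 31 30
29 7 8 7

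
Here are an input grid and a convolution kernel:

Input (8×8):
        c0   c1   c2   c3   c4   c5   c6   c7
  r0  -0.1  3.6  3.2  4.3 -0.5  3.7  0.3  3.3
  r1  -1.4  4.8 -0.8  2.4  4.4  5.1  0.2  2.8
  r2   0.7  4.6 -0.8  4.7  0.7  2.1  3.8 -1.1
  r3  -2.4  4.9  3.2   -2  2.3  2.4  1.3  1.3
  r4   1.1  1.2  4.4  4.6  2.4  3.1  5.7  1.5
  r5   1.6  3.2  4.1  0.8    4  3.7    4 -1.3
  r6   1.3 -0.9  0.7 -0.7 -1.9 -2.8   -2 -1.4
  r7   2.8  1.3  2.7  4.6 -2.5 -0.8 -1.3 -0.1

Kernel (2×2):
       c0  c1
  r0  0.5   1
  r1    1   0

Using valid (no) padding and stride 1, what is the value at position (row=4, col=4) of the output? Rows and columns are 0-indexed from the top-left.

8.3

The receptive field on the input at this output position is [2.4 3.1 / 4 3.7]. Elementwise product with the kernel and sum: 2.4·0.5 + 3.1·1 + 4·1.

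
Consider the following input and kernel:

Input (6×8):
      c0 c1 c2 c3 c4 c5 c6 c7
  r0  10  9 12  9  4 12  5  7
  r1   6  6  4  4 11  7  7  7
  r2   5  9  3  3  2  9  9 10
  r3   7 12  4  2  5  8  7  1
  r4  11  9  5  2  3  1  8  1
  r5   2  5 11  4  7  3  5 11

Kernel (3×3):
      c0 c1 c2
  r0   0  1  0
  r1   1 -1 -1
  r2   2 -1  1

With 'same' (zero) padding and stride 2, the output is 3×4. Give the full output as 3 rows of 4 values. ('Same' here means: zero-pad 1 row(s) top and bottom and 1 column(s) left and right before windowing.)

-19 0 -3 14
-3 29 10 7
-10 9 7 11

Output[0,0]: The receptive field on the zero-padded input at this output position is [0 0 0 / 0 10 9 / 0 6 6]. Elementwise product with the kernel and sum: 0·1 + 0·1 + 10·-1 + 9·-1 + 0·2 + 6·-1 + 6·1.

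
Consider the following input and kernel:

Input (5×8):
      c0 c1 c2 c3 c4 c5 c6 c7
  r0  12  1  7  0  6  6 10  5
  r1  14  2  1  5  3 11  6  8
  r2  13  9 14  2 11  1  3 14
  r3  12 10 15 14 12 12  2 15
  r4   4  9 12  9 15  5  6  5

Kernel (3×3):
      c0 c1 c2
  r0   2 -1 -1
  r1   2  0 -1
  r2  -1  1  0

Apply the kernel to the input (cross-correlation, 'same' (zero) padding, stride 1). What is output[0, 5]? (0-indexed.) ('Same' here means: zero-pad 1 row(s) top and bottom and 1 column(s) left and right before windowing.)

The receptive field on the zero-padded input at this output position is [0 0 0 / 6 6 10 / 3 11 6]. Elementwise product with the kernel and sum: 0·2 + 0·-1 + 0·-1 + 6·2 + 10·-1 + 3·-1 + 11·1.

10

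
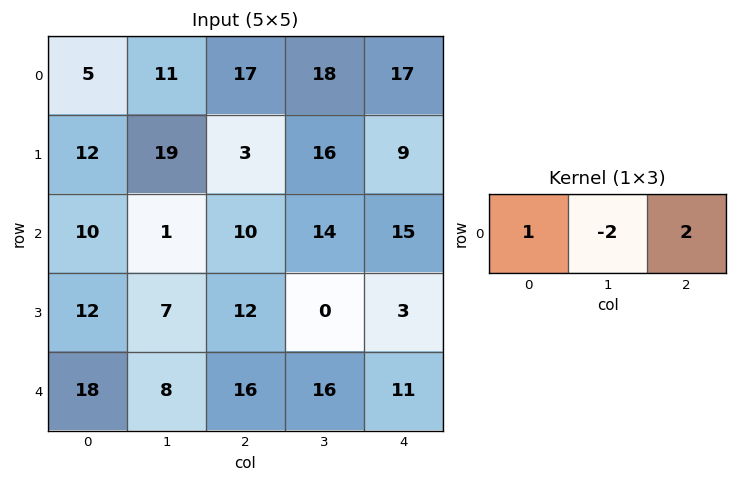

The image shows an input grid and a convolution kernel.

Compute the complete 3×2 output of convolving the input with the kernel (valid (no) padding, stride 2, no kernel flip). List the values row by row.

17 15
28 12
34 6

Output[0,0]: The receptive field on the input at this output position is [5 11 17]. Elementwise product with the kernel and sum: 5·1 + 11·-2 + 17·2.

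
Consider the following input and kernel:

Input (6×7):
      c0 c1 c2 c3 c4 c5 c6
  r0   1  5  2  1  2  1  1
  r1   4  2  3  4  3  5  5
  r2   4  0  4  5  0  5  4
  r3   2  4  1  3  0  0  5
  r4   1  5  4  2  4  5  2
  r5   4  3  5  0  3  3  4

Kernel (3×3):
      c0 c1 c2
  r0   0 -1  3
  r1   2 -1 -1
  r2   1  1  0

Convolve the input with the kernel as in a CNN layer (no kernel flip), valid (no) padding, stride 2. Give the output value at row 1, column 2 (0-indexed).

The receptive field on the input at this output position is [0 5 4 / 0 0 5 / 4 5 2]. Elementwise product with the kernel and sum: 5·-1 + 4·3 + 0·2 + 0·-1 + 5·-1 + 4·1 + 5·1.

11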